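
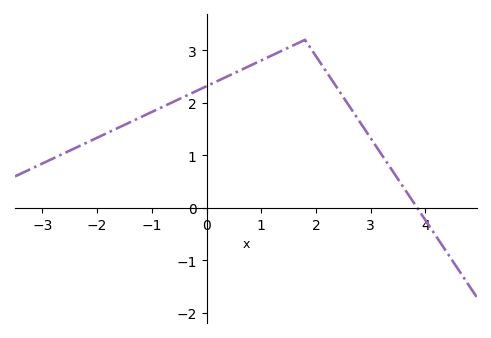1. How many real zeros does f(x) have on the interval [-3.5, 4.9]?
1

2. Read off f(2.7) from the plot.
1.8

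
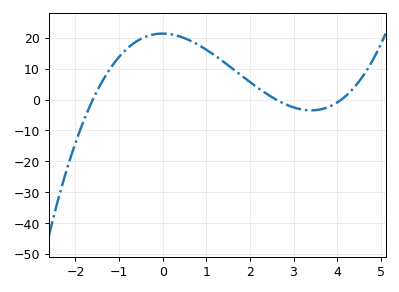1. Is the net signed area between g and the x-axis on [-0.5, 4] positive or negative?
positive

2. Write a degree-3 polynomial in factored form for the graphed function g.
y = 1.25(x + 1.6)(x - 2.6)(x - 4.1)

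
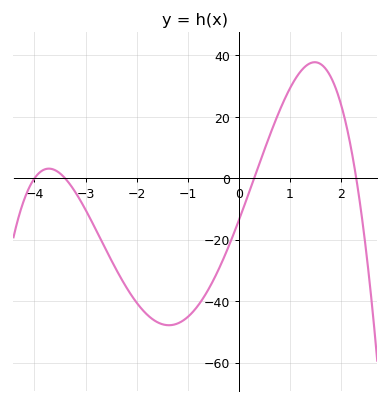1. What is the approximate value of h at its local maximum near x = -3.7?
3.17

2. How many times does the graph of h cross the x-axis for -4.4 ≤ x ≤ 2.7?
4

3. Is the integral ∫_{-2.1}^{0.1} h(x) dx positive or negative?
negative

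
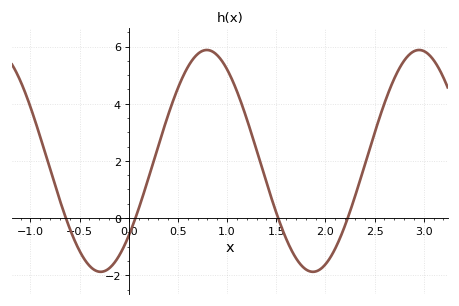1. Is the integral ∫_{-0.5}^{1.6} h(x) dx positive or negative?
positive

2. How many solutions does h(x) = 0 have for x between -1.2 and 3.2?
4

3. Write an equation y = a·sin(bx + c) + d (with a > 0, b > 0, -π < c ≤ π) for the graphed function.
y = 3.88sin(2.9x - 0.74) + 2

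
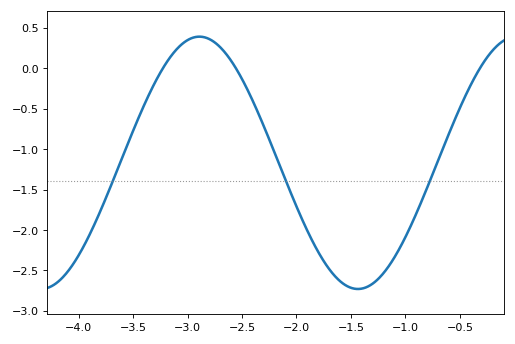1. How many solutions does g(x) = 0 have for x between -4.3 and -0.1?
3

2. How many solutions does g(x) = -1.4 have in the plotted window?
3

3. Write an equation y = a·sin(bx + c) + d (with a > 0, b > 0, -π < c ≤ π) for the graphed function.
y = 1.56sin(2.16x + 1.53) - 1.17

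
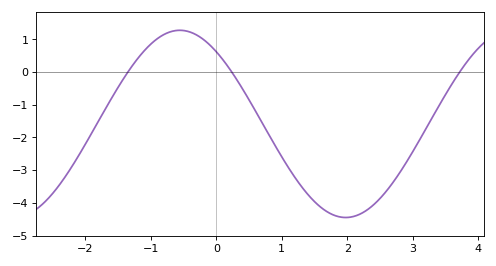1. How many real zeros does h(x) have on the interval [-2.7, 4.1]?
3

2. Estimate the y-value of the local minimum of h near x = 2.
-4.4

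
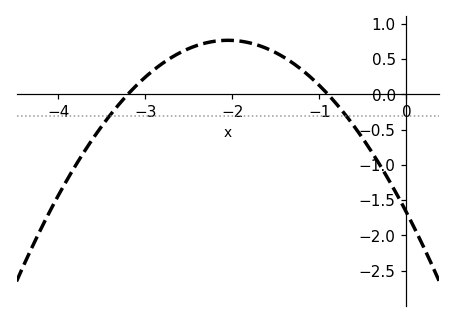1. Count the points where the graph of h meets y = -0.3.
2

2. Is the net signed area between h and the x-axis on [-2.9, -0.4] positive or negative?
positive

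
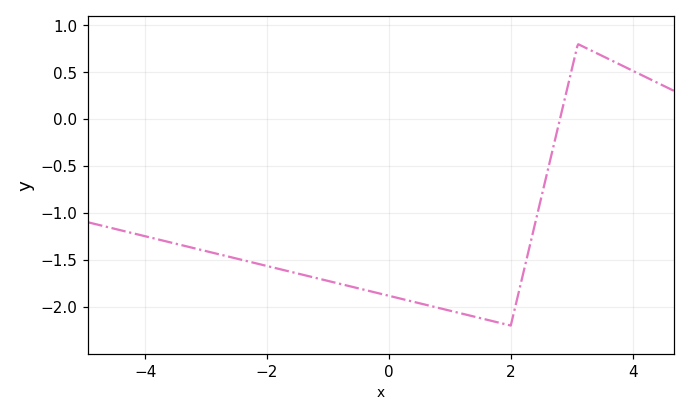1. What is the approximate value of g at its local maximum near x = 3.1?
0.8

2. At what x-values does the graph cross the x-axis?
2.8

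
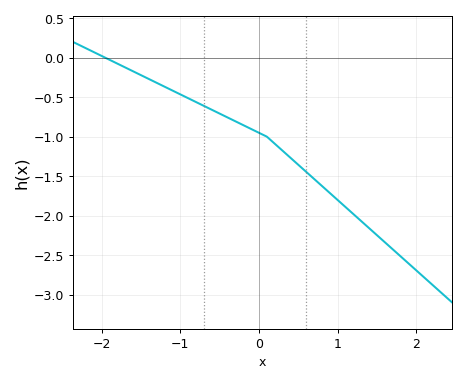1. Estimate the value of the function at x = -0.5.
-0.708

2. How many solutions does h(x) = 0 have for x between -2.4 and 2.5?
1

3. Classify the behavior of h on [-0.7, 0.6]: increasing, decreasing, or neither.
decreasing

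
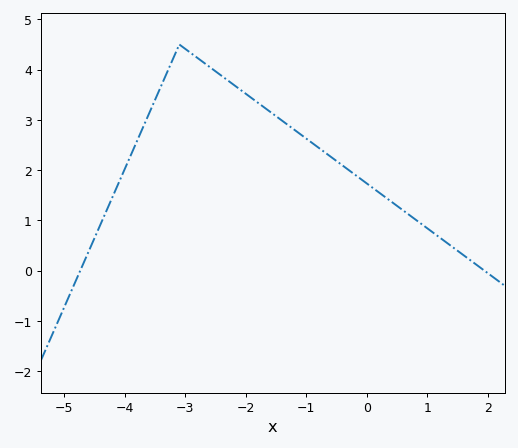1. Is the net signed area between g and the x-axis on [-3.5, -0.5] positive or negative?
positive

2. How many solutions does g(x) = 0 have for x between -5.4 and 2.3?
2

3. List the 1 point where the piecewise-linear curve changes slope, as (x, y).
(-3.1, 4.5)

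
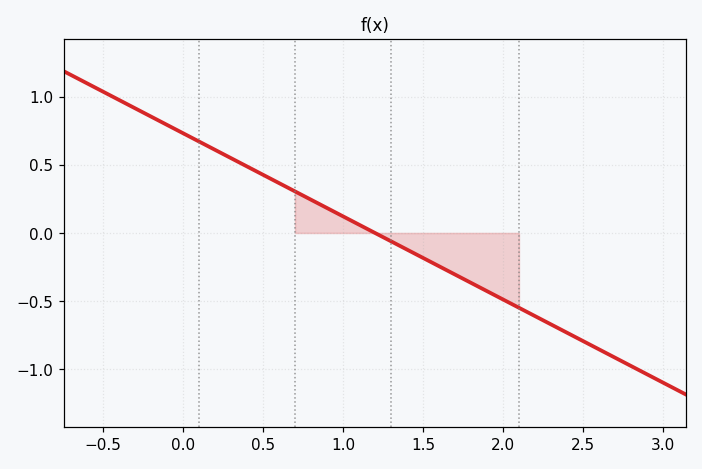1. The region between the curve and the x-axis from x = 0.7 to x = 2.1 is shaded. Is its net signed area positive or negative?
negative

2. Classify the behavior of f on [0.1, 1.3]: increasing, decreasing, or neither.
decreasing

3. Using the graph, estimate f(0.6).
0.366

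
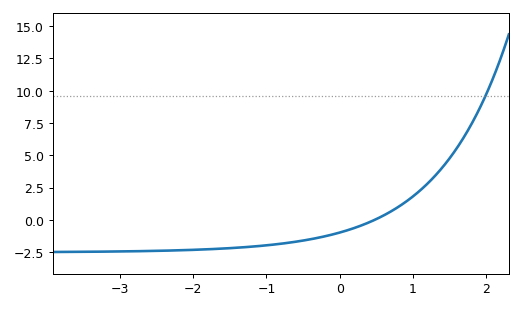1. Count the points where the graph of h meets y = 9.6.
1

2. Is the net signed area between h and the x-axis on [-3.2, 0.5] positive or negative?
negative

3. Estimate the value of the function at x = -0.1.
-1.2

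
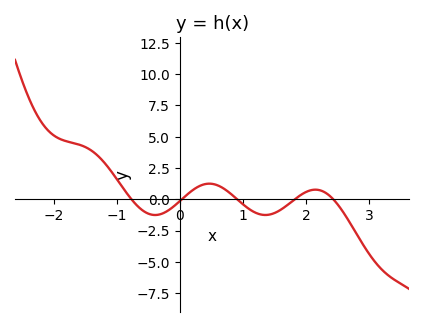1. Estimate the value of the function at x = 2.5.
-0.5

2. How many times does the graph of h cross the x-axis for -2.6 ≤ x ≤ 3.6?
5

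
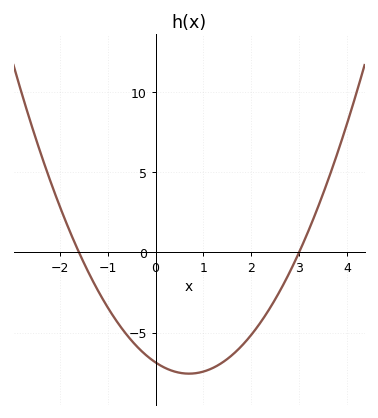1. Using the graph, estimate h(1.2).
-7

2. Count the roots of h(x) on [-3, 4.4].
2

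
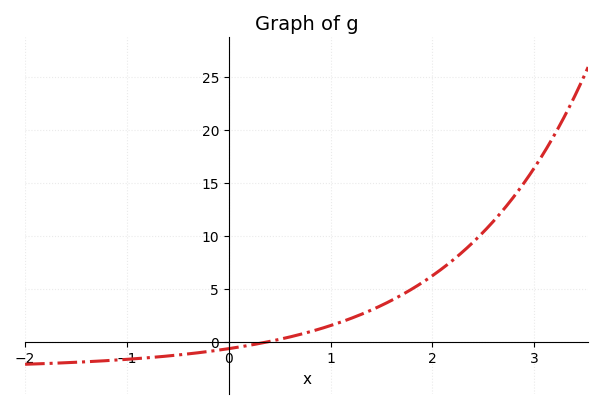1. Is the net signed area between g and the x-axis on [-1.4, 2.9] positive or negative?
positive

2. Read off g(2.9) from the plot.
15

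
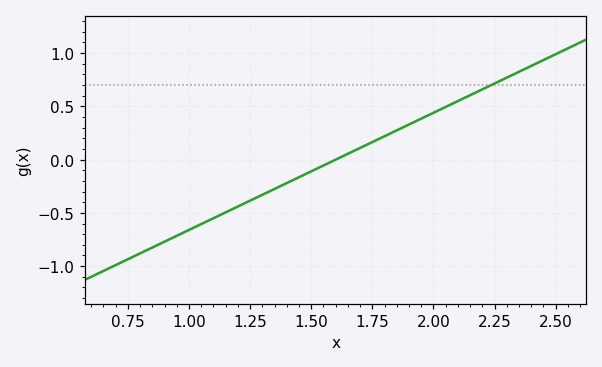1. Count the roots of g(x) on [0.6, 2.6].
1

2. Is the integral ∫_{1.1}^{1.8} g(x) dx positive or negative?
negative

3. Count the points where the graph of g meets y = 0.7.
1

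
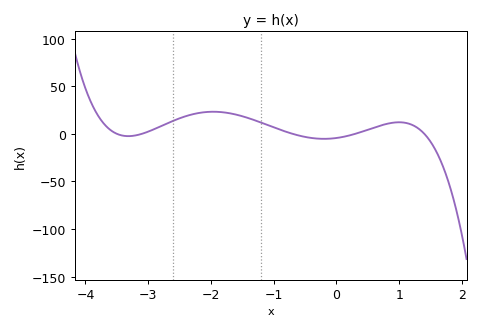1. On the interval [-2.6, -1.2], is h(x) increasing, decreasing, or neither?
neither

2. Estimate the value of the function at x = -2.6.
15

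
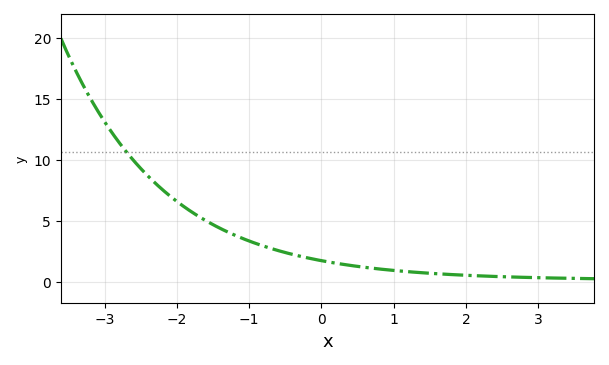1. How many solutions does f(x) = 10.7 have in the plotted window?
1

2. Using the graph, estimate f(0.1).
1.66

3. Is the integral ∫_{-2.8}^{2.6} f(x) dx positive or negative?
positive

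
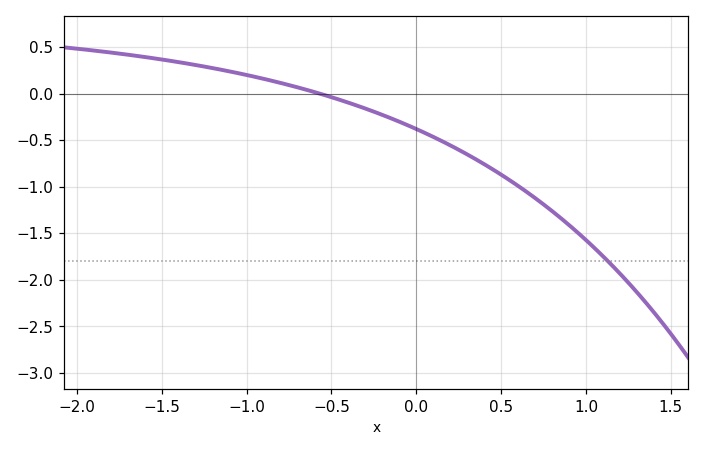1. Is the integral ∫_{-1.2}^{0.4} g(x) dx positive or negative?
negative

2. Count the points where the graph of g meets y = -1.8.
1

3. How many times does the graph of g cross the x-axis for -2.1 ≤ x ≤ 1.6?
1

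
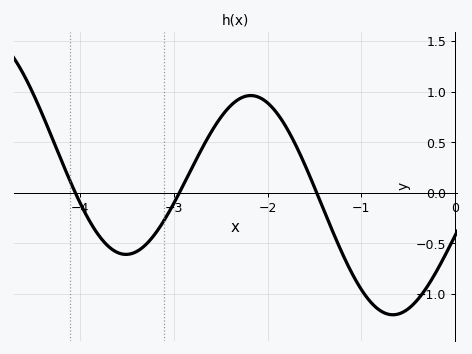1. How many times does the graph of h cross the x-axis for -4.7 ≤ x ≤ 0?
3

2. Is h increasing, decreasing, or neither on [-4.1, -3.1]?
neither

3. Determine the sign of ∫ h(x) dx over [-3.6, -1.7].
positive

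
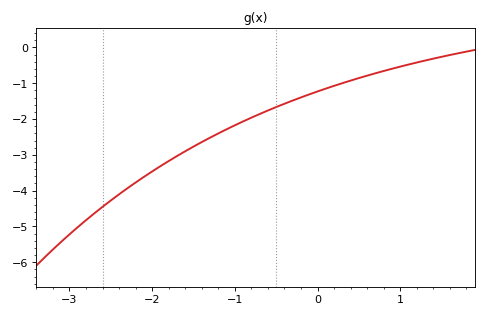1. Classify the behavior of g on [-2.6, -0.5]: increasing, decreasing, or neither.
increasing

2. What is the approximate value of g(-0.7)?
-1.9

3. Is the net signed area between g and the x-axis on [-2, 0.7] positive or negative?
negative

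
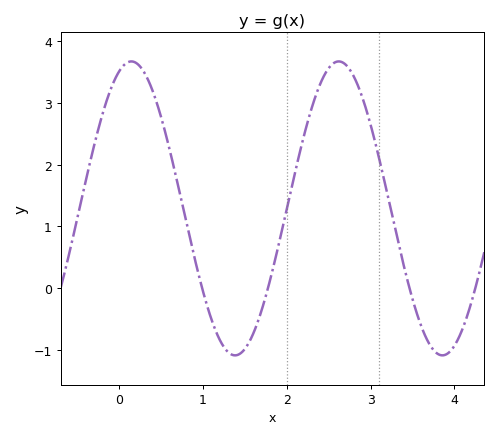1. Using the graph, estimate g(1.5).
-0.984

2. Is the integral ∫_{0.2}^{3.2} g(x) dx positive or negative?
positive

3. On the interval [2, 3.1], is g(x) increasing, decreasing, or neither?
neither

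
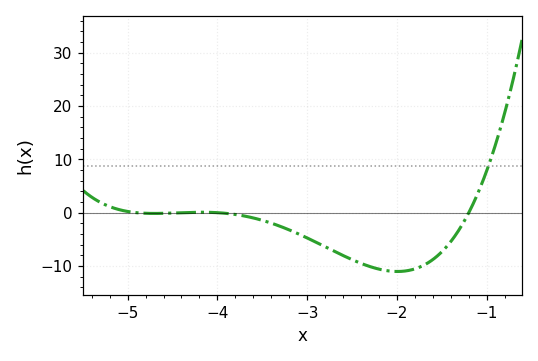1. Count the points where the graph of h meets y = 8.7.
1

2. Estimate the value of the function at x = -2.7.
-7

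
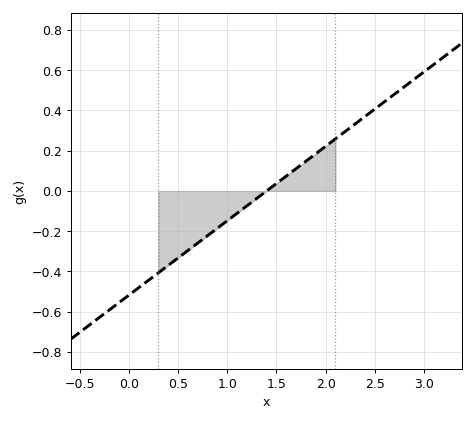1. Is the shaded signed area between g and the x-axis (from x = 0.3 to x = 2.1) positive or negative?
negative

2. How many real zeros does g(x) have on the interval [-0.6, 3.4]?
1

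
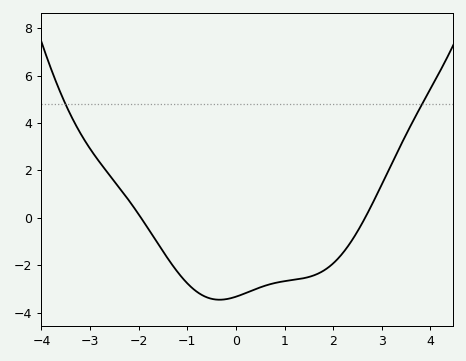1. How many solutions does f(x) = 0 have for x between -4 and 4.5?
2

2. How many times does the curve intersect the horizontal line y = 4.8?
2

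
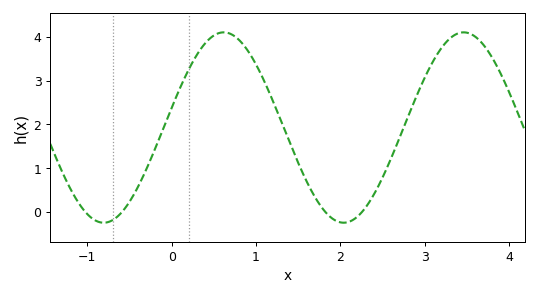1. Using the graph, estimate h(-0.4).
0.574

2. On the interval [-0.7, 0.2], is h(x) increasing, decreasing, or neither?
increasing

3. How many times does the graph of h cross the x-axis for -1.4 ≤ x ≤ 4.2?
4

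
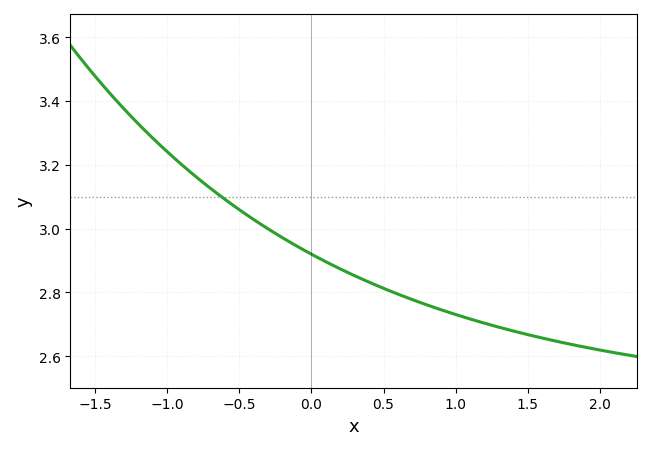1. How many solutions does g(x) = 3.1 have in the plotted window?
1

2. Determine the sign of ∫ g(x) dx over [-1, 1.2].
positive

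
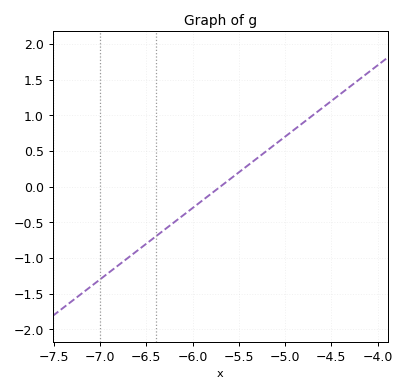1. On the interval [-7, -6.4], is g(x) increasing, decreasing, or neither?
increasing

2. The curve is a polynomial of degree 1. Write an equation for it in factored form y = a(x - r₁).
y = 1(x + 5.7)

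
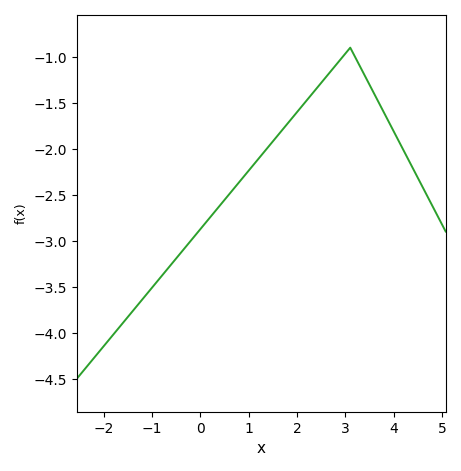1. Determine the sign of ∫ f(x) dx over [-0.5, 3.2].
negative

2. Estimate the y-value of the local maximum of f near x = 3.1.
-0.901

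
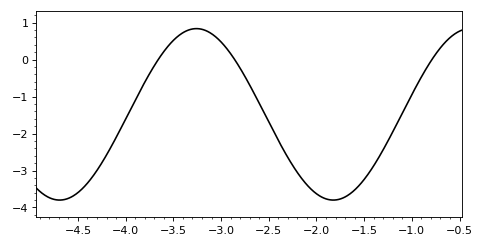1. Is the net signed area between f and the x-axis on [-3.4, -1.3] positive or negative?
negative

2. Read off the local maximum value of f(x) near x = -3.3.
0.8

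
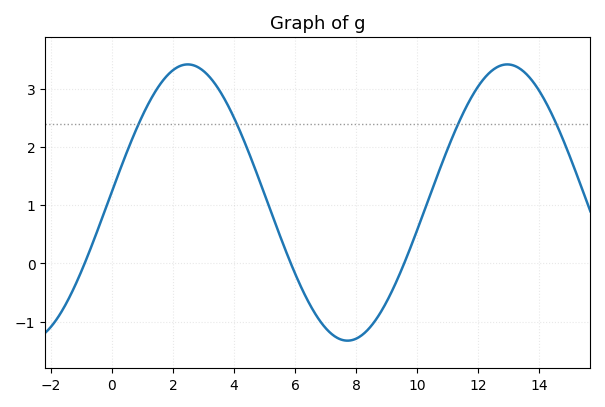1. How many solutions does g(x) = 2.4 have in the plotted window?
4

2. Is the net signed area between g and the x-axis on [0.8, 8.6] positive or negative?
positive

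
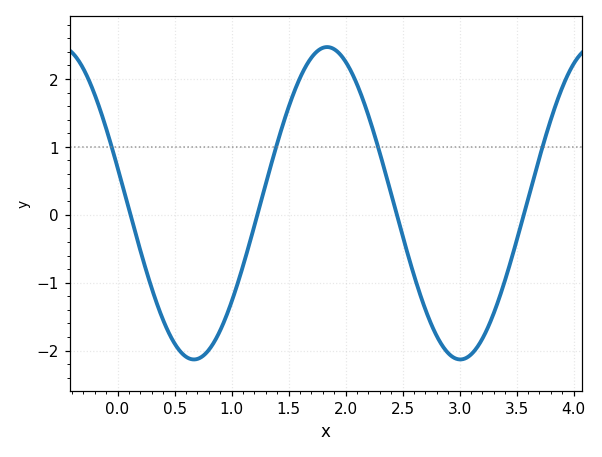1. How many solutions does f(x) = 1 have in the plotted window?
4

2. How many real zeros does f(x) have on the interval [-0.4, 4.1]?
4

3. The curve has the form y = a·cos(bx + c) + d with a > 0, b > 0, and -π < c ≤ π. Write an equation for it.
y = 2.3cos(2.7x + 1.3) + 0.17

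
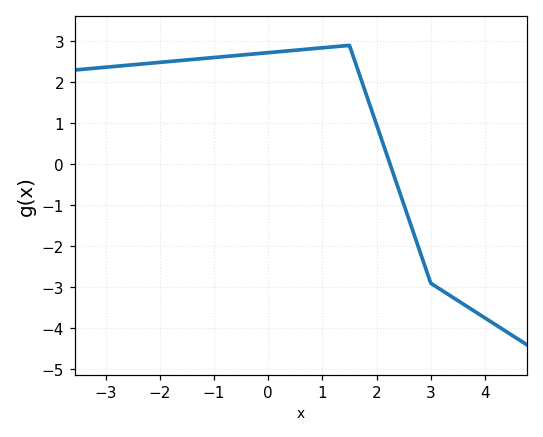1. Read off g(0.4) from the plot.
2.77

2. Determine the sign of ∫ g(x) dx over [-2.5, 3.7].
positive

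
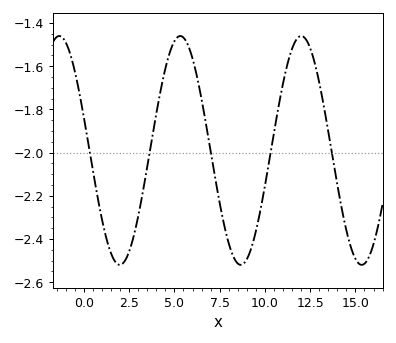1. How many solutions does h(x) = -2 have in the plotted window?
5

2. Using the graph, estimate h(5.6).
-1.48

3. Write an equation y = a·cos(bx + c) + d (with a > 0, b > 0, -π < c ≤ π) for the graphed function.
y = 0.53cos(0.94x + 1.3) - 1.99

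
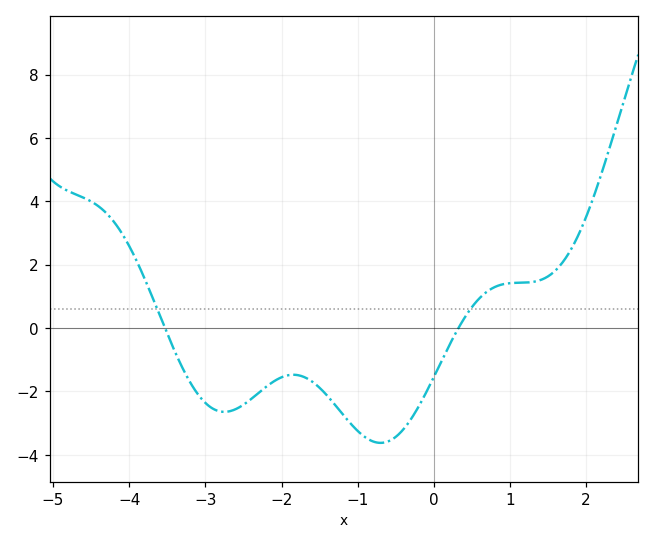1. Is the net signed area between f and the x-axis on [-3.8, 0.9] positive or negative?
negative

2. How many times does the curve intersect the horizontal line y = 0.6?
2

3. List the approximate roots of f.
-3.6, 0.4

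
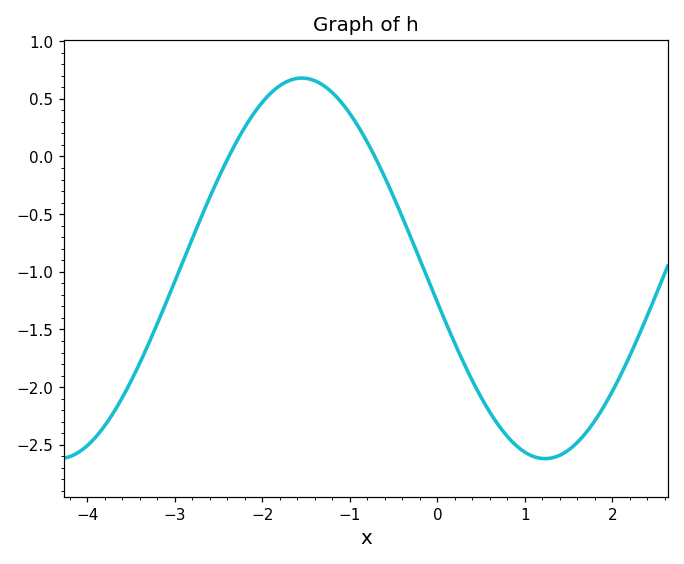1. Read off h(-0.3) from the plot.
-0.709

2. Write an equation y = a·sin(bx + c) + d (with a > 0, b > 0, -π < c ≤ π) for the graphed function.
y = 1.65sin(1.13x - 2.96) - 0.97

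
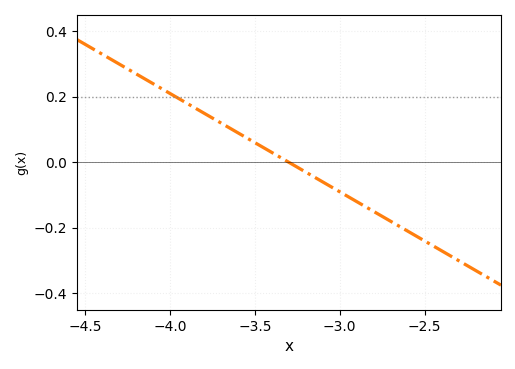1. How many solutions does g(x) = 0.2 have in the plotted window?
1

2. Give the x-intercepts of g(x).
-3.3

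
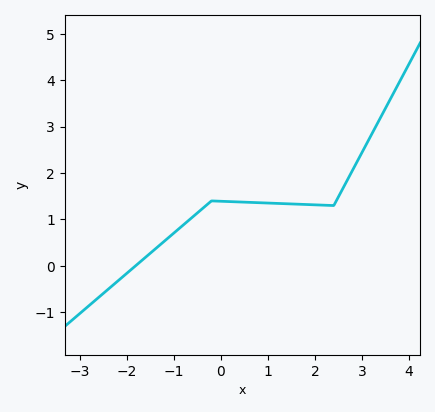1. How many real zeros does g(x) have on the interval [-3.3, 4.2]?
1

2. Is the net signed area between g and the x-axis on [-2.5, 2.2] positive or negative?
positive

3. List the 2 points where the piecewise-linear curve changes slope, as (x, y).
(-0.2, 1.4); (2.4, 1.3)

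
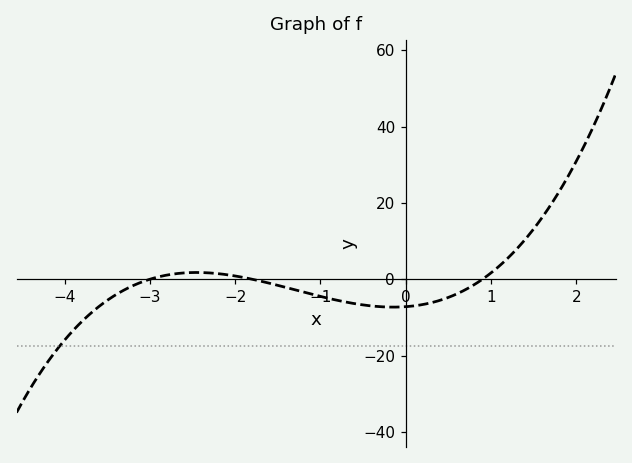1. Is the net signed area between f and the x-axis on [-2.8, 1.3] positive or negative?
negative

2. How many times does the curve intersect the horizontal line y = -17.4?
1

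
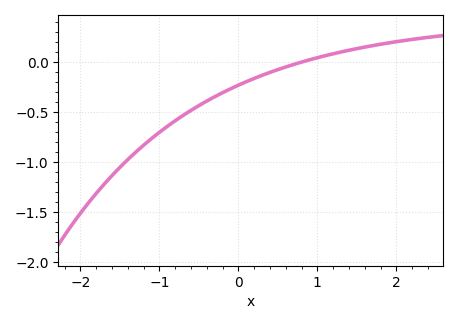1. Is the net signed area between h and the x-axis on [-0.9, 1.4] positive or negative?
negative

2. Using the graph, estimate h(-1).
-0.7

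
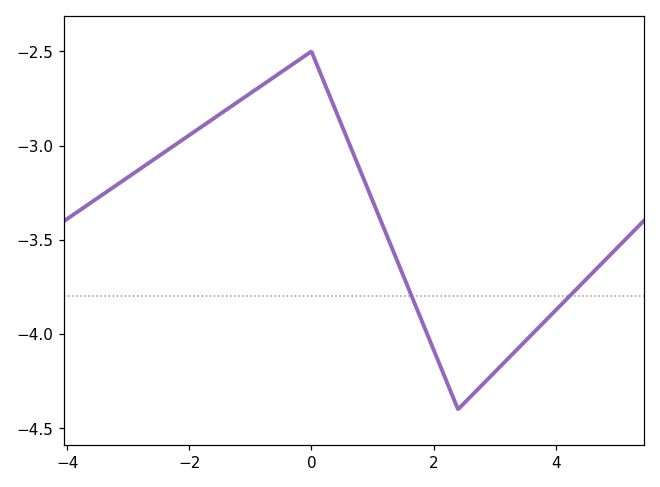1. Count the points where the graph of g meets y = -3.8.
2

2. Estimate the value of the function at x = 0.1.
-2.58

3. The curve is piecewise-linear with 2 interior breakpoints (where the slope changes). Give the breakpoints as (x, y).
(0, -2.5); (2.4, -4.4)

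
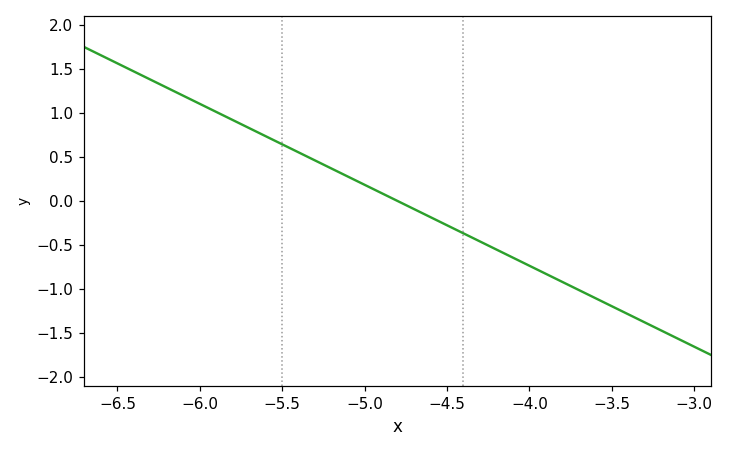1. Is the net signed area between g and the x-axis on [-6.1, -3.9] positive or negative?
positive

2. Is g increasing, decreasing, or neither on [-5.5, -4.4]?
decreasing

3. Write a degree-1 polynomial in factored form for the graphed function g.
y = -0.92(x + 4.8)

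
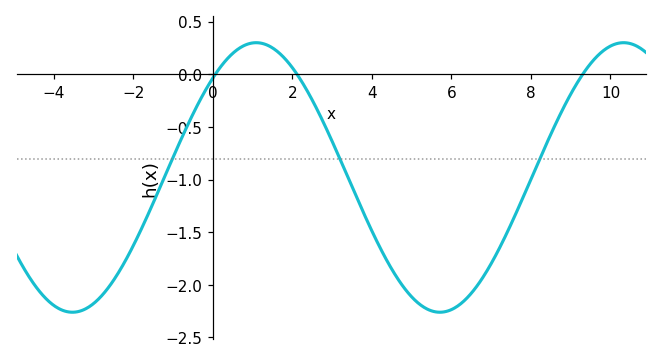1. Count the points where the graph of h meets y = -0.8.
3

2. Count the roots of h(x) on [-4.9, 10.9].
3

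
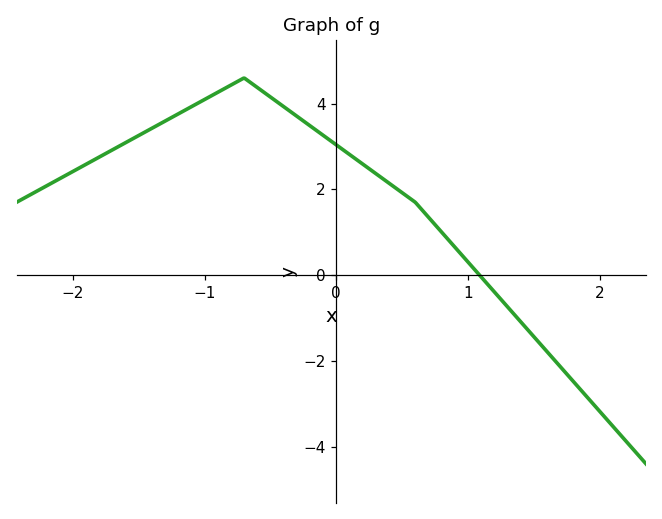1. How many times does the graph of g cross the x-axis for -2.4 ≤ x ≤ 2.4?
1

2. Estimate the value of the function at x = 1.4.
-1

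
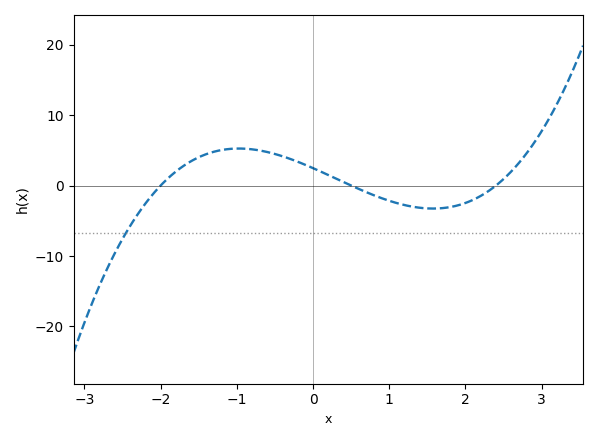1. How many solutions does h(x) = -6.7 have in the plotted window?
1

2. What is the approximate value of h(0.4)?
0.494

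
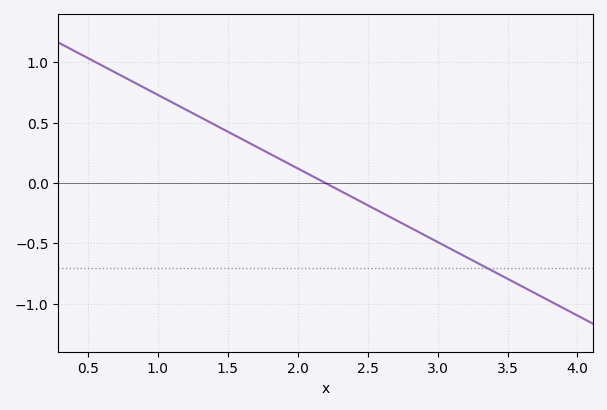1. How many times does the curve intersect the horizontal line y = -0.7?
1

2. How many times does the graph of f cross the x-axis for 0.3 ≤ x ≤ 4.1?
1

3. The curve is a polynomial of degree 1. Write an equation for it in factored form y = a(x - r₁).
y = -0.61(x - 2.2)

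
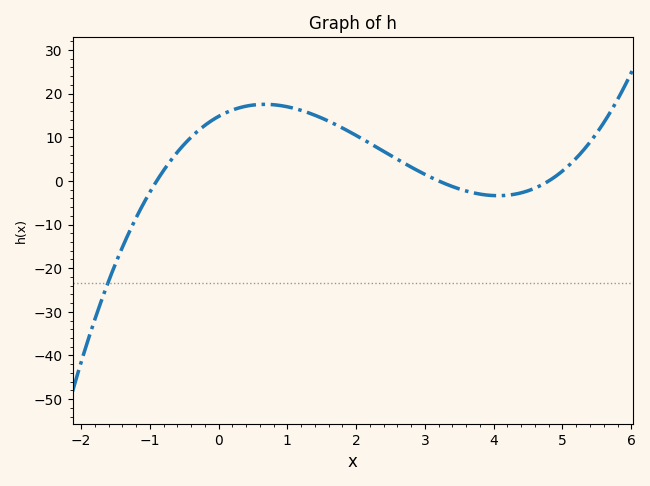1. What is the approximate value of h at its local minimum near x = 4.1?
-3.38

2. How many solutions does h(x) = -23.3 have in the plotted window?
1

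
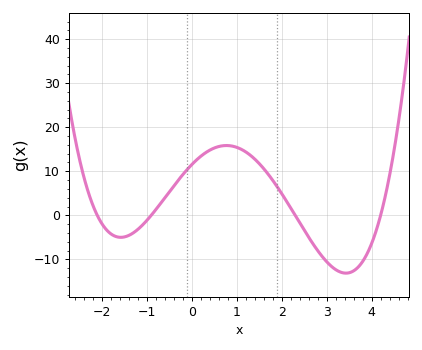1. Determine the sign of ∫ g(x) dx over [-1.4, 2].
positive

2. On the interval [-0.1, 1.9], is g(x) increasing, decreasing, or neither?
neither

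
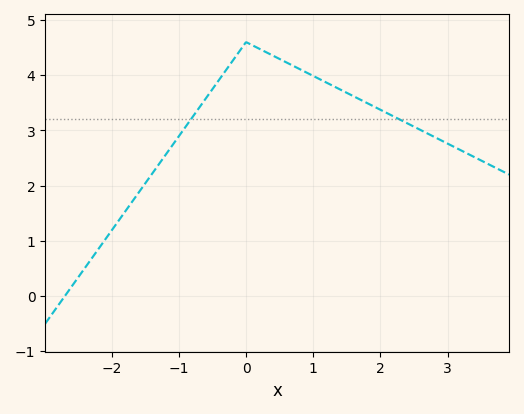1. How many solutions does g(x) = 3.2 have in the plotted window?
2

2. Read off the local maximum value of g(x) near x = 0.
4.6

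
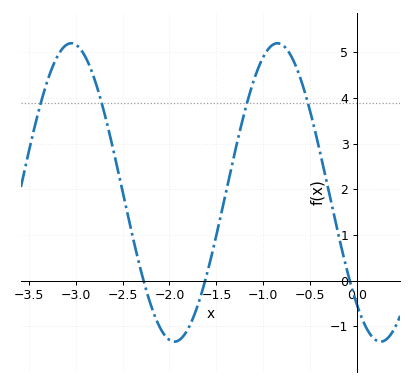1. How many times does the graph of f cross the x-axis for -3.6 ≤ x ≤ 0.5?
3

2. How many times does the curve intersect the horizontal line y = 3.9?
4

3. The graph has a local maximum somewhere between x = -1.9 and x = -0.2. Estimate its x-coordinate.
-0.85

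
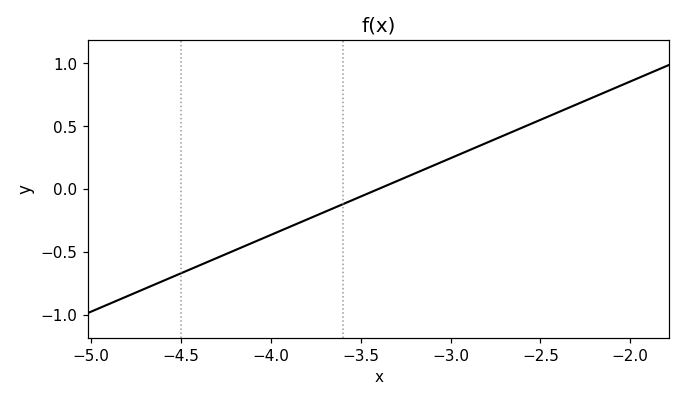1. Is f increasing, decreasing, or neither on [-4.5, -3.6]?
increasing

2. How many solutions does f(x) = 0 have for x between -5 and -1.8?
1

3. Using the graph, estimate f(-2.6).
0.488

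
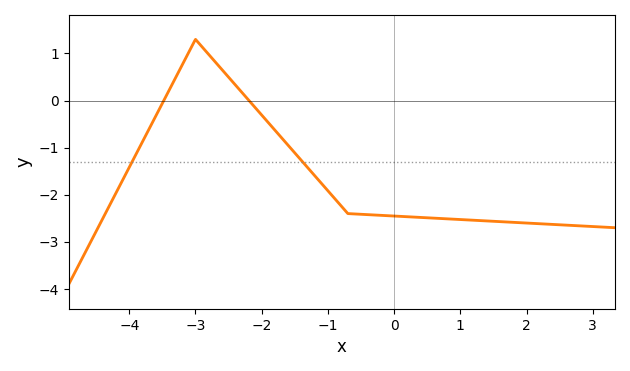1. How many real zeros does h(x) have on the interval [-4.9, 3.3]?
2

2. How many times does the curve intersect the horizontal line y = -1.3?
2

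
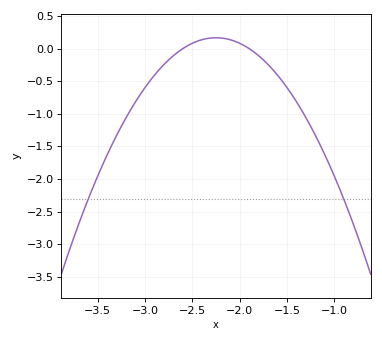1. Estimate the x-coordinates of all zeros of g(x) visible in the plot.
-2.6, -1.9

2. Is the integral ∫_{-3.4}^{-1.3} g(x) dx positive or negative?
negative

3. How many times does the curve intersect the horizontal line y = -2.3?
2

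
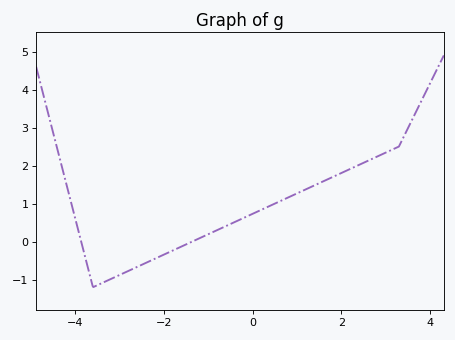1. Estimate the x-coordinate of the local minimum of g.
-3.6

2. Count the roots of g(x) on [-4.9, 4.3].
2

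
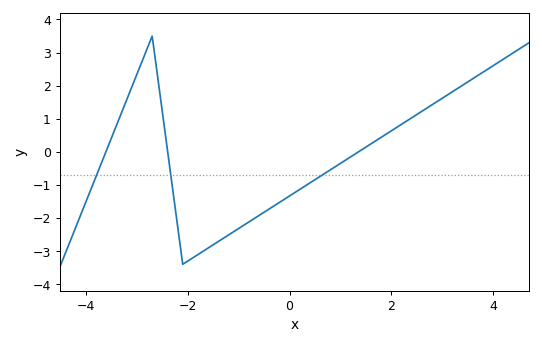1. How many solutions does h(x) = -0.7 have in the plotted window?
3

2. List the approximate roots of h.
-3.6, -2.4, 1.4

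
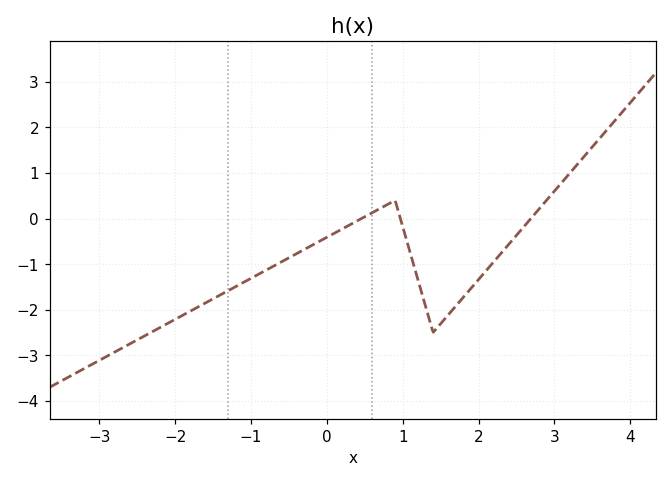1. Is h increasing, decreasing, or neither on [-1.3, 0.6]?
increasing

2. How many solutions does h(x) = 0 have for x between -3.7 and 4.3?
3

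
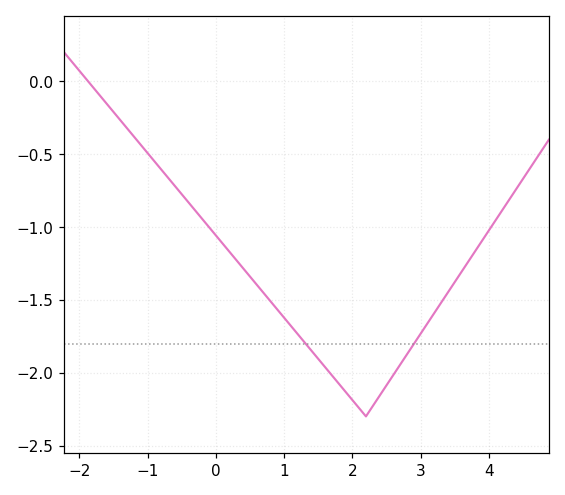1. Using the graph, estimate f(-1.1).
-0.45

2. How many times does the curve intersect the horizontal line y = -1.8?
2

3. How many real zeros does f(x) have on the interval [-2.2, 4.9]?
1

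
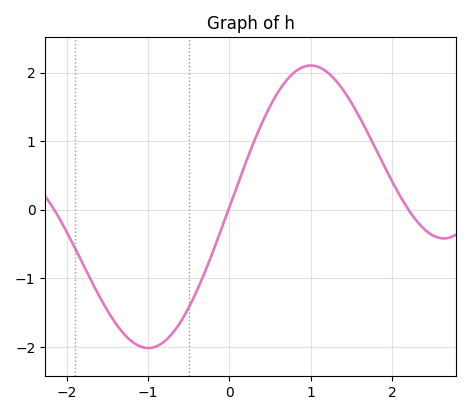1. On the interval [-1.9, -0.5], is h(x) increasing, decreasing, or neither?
neither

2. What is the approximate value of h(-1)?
-2.02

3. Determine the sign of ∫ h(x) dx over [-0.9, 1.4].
positive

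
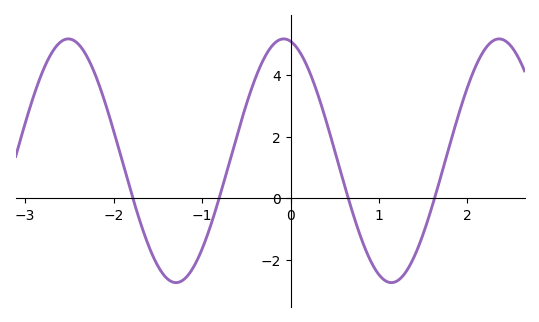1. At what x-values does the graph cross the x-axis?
-1.8, -0.8, 0.7, 1.6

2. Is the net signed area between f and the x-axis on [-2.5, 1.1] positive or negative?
positive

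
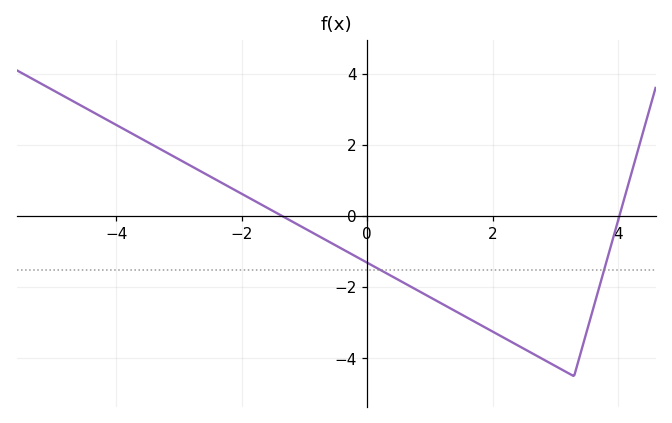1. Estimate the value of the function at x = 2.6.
-3.82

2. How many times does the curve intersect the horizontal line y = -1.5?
2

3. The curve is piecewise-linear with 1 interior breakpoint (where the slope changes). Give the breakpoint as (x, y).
(3.3, -4.5)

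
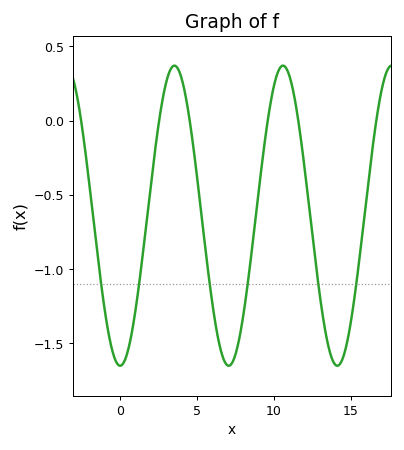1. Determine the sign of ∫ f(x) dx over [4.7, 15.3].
negative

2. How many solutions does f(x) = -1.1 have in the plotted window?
6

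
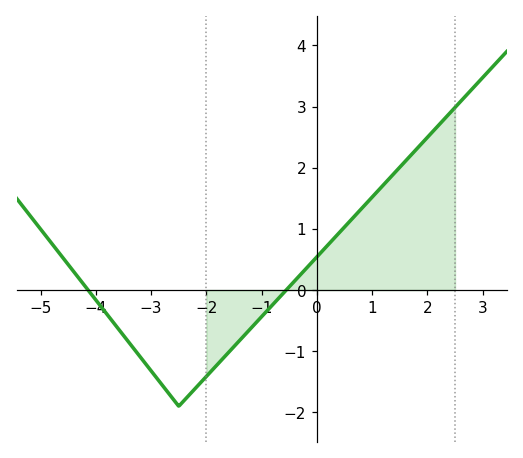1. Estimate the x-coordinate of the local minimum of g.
-2.4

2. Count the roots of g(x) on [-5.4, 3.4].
2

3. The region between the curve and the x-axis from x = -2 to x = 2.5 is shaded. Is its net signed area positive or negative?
positive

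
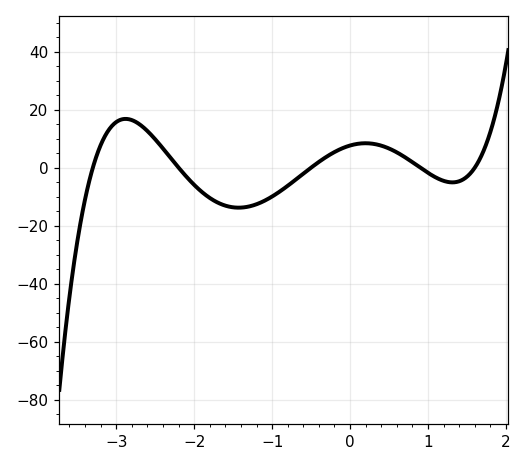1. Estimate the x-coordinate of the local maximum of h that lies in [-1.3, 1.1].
0.2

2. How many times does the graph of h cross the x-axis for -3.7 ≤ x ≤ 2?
5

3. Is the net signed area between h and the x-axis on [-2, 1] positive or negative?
negative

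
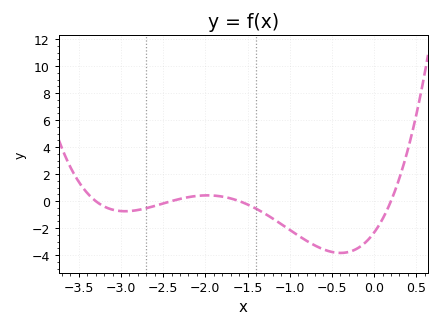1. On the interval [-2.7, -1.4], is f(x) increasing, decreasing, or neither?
neither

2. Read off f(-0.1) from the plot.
-3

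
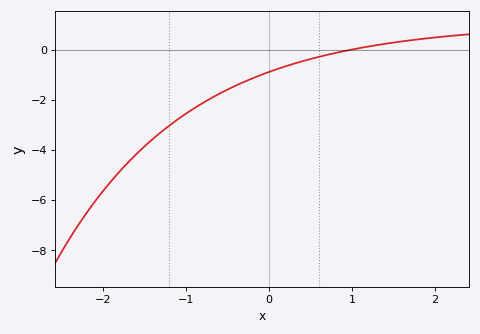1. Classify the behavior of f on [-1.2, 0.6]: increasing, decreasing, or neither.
increasing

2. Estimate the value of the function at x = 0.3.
-0.561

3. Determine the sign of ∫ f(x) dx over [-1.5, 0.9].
negative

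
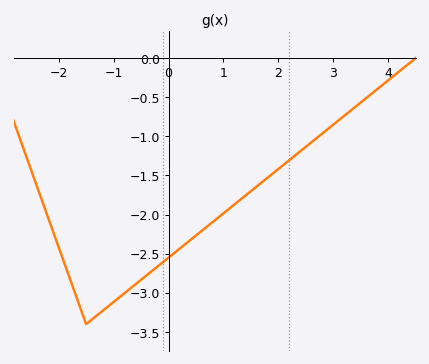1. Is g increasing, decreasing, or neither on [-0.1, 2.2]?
increasing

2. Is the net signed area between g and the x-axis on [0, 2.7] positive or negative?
negative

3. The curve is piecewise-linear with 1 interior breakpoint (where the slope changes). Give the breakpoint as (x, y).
(-1.5, -3.4)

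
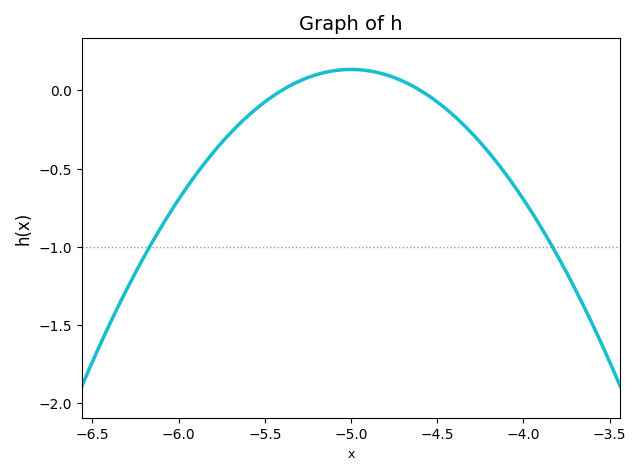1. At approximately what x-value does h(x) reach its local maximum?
-5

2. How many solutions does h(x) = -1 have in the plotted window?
2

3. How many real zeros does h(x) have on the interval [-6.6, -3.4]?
2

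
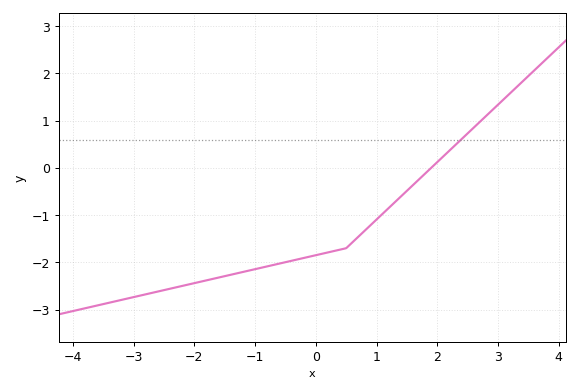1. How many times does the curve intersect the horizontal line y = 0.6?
1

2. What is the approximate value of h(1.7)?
-0.2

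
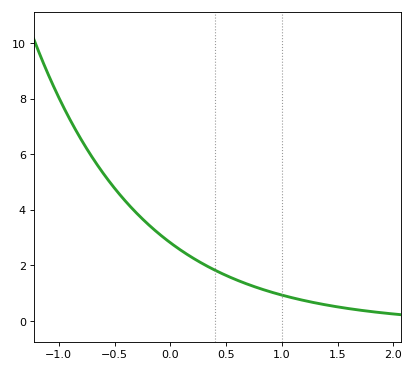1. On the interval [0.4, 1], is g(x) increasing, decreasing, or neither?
decreasing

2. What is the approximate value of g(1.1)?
0.831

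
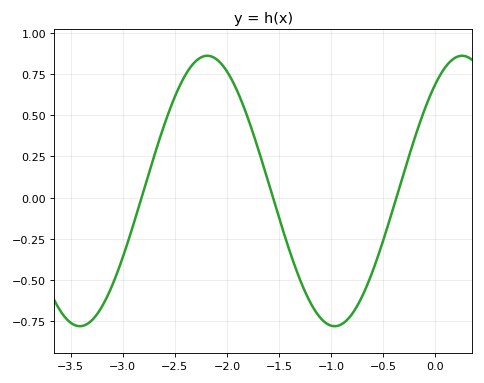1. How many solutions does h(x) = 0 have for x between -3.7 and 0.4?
3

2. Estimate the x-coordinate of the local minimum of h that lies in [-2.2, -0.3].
-0.967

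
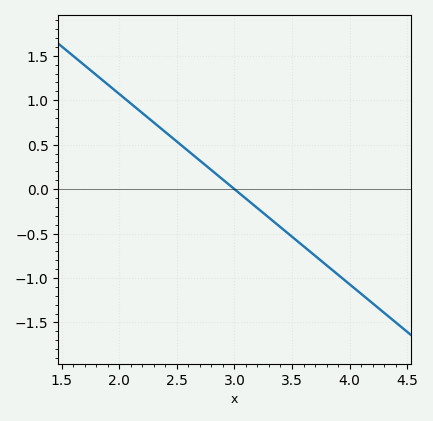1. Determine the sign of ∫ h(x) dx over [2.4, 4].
negative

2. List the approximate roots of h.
3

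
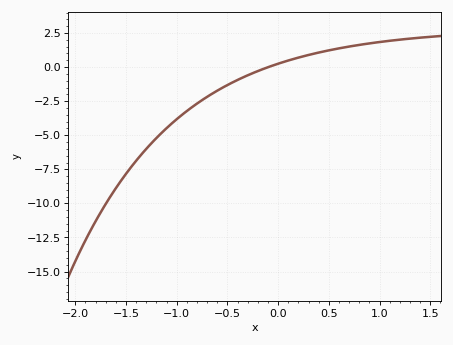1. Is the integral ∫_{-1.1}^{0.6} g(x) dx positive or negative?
negative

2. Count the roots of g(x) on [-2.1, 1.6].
1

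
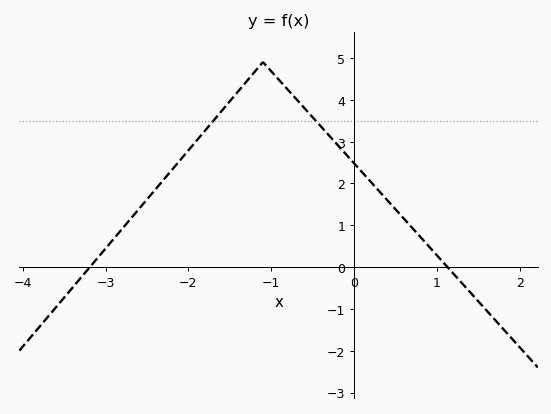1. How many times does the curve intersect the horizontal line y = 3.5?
2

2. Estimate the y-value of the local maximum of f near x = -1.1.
4.9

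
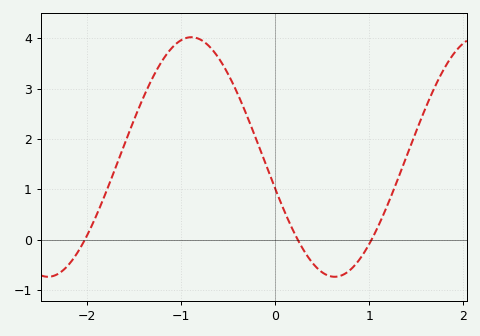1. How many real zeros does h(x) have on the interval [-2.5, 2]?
3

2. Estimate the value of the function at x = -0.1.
1.49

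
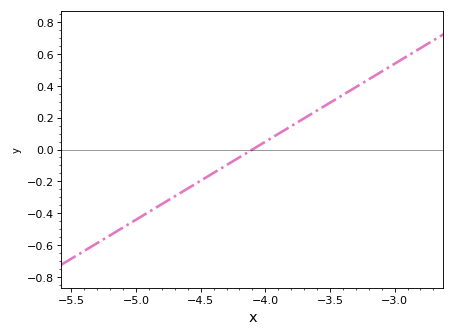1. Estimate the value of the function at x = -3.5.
0.294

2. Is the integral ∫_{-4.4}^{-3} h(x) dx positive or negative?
positive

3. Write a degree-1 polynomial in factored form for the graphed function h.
y = 0.49(x + 4.1)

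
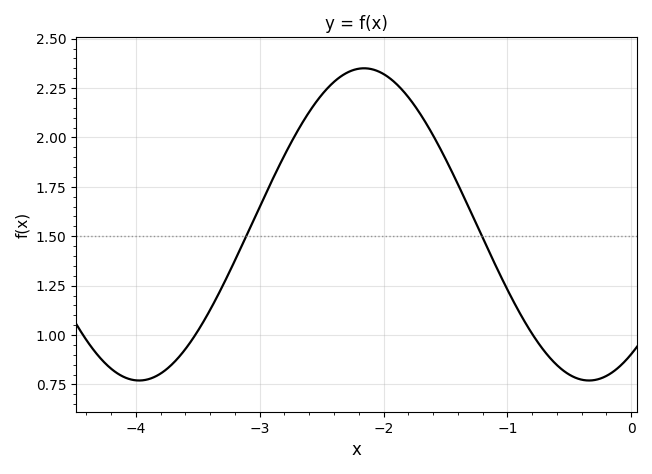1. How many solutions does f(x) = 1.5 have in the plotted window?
2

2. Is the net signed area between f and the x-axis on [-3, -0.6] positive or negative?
positive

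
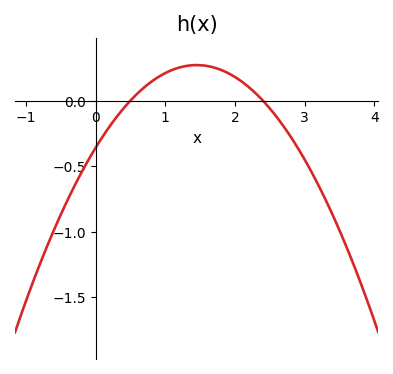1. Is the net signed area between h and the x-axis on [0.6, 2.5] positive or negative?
positive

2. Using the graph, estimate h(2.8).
-0.276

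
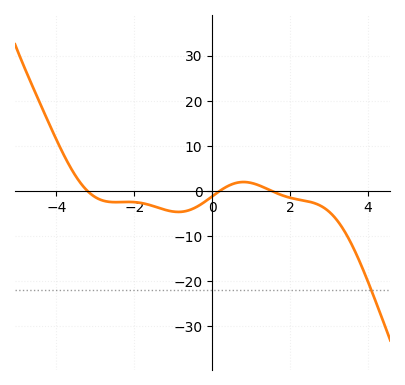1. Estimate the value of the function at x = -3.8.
7.86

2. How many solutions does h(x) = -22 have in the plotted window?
1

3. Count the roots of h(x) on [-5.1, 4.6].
3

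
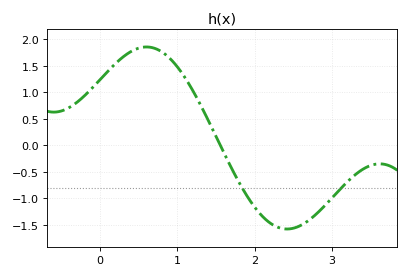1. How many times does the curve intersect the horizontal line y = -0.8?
2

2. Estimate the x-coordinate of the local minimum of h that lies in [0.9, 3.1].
2.42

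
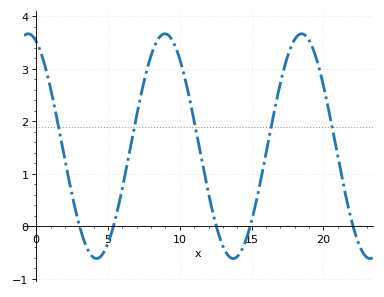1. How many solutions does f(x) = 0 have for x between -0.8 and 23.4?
5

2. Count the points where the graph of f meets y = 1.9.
5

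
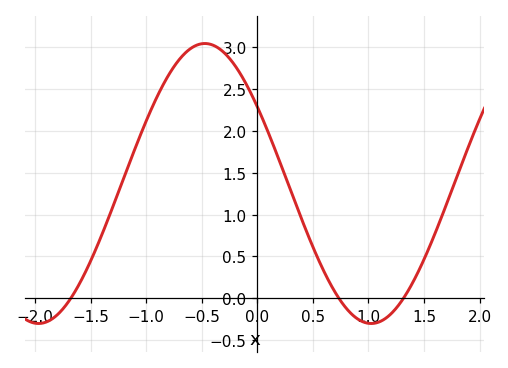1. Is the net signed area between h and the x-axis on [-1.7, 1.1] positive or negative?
positive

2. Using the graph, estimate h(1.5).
0.467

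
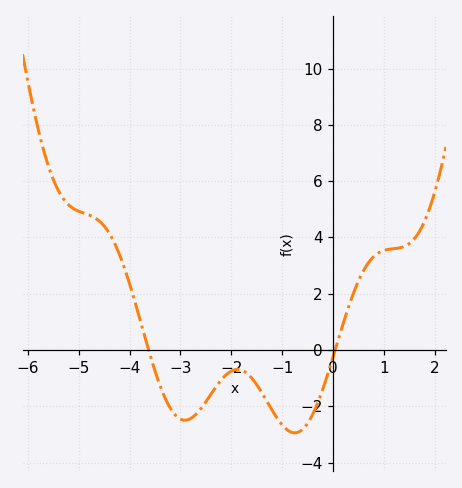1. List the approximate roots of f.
-3.6, 0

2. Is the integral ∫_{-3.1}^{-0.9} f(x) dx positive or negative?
negative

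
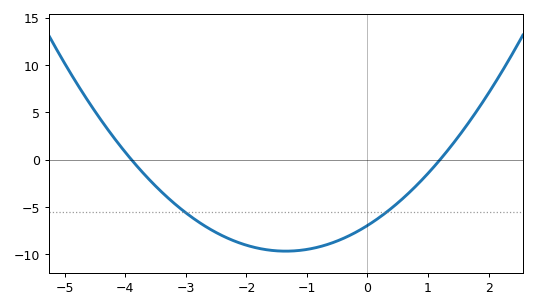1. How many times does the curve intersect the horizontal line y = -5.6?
2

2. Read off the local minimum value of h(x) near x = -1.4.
-9.69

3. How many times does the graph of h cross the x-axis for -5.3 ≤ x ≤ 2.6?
2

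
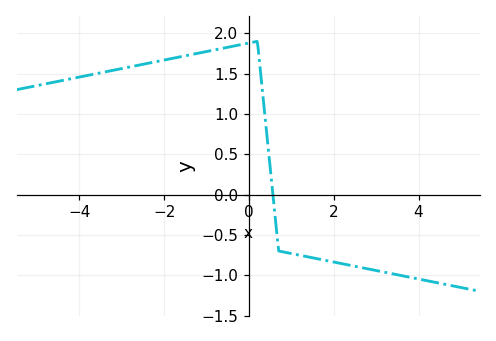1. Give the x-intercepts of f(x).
0.565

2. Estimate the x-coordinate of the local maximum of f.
0.196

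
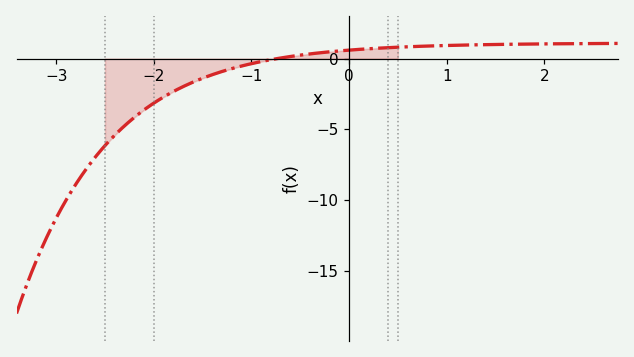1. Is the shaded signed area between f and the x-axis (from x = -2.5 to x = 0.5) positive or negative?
negative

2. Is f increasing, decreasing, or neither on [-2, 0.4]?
increasing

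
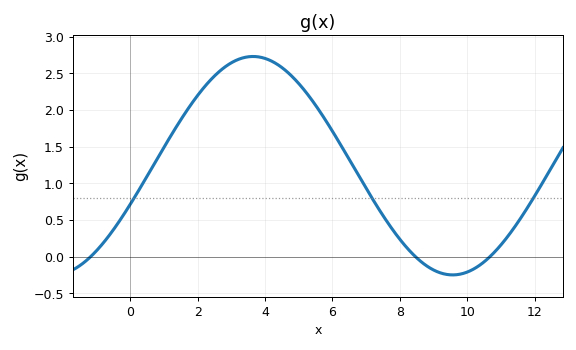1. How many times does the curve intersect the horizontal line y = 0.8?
3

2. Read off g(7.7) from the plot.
0.4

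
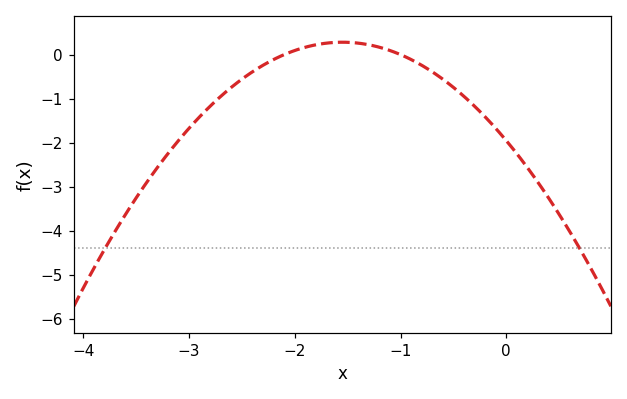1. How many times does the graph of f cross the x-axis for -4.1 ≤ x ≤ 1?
2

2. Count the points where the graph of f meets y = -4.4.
2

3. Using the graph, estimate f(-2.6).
-0.7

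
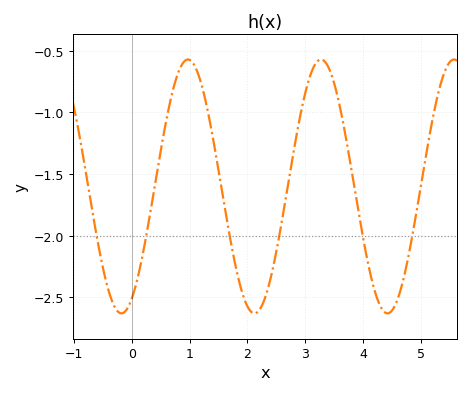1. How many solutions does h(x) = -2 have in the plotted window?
6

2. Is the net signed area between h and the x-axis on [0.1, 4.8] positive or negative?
negative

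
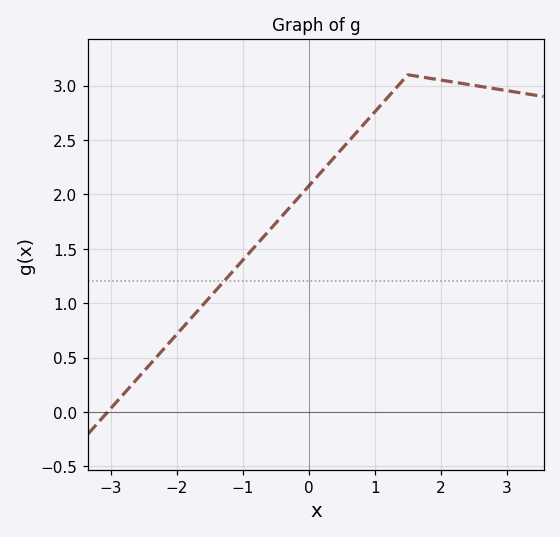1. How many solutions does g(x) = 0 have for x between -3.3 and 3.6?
1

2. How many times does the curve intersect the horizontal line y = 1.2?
1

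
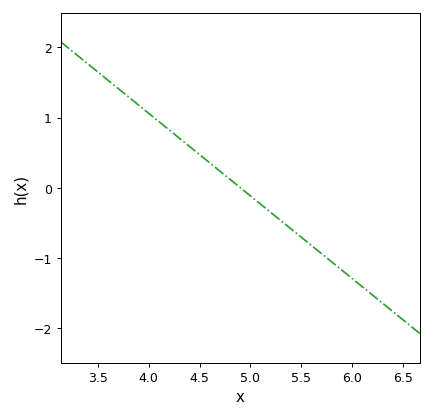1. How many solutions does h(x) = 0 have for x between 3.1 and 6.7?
1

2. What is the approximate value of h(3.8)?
1.3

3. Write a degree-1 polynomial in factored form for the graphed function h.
y = -1.18(x - 4.9)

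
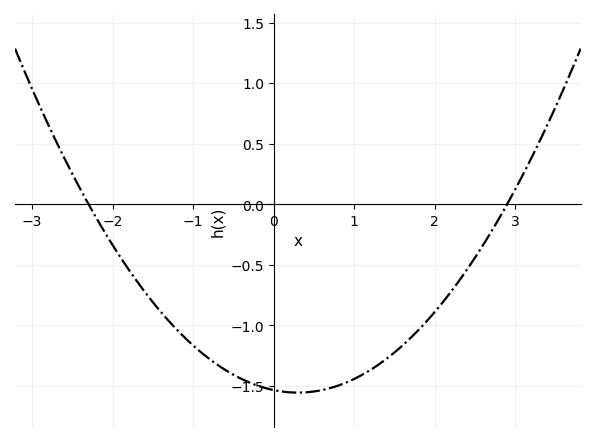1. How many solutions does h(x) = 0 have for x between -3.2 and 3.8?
2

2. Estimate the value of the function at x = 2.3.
-0.635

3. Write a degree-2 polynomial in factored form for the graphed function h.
y = 0.23(x + 2.3)(x - 2.9)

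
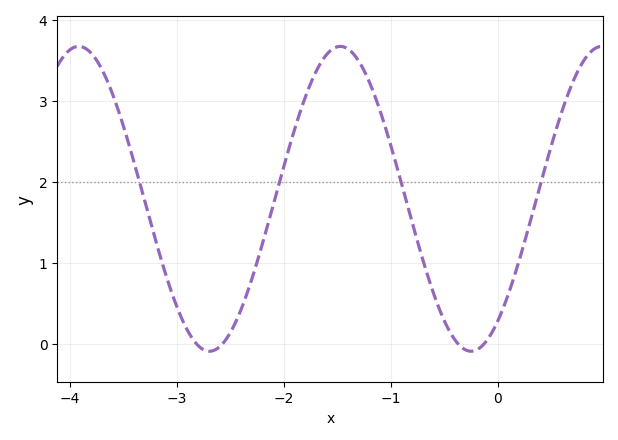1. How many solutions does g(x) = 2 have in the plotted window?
4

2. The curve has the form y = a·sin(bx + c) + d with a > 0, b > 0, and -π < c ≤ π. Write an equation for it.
y = 1.88sin(2.6x - 0.93) + 1.79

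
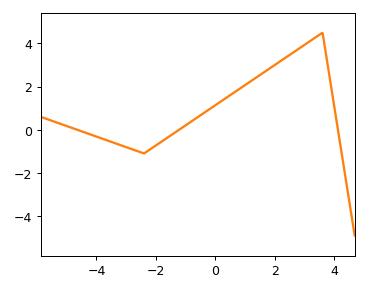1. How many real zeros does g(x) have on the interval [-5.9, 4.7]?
3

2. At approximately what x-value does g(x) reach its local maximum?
3.6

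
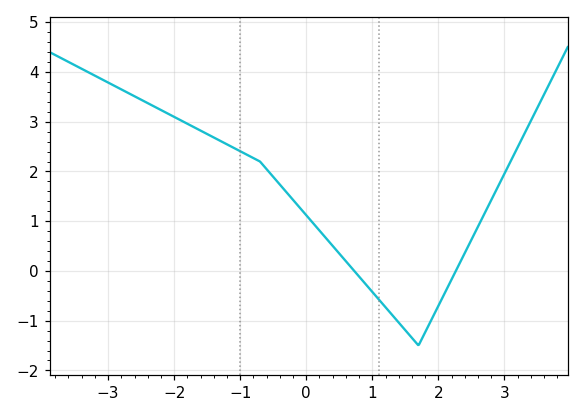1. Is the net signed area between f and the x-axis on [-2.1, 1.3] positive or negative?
positive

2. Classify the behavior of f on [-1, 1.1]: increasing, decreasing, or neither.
decreasing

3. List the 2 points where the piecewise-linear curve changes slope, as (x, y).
(-0.7, 2.2); (1.7, -1.5)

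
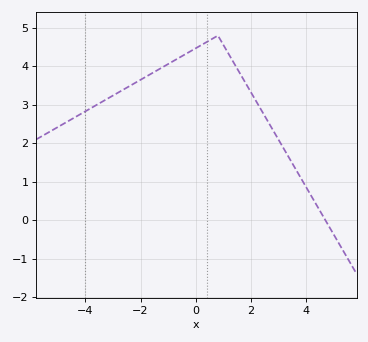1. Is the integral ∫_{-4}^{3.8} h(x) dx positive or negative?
positive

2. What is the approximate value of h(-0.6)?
4.2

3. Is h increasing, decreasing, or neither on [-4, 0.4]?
increasing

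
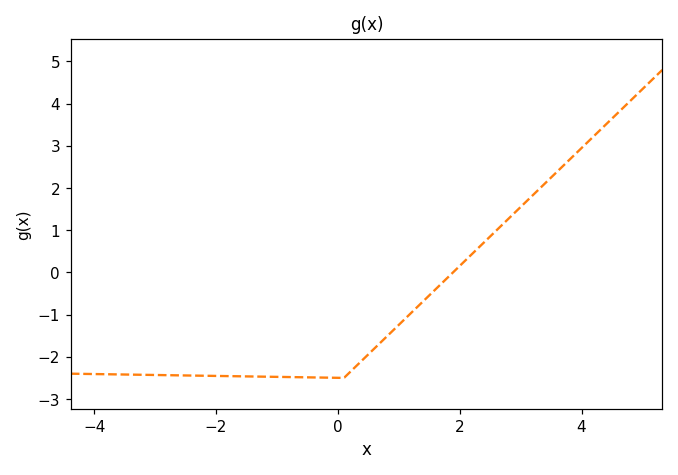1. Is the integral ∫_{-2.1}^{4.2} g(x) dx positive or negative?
negative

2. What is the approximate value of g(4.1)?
3.09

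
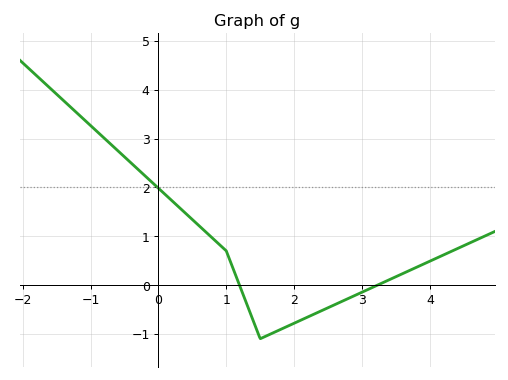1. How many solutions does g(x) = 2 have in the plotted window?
1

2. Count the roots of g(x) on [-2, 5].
2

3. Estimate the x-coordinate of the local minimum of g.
1.5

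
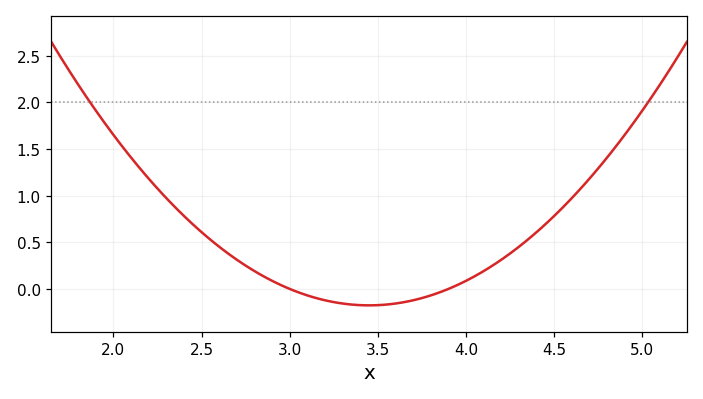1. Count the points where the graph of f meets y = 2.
2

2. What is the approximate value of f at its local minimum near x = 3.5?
-0.2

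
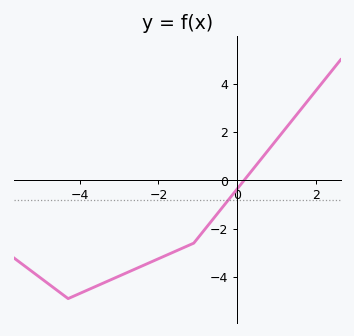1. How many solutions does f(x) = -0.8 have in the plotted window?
1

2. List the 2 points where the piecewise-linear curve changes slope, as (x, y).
(-4.3, -4.9); (-1.1, -2.6)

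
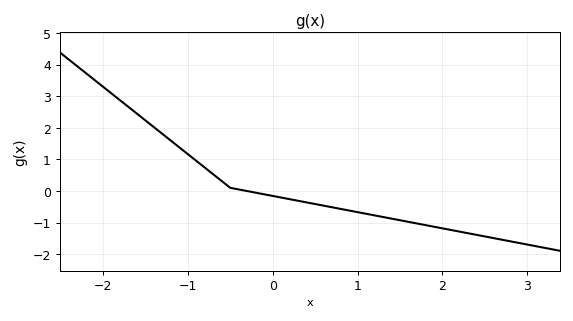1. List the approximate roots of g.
-0.3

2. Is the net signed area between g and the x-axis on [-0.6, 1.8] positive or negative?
negative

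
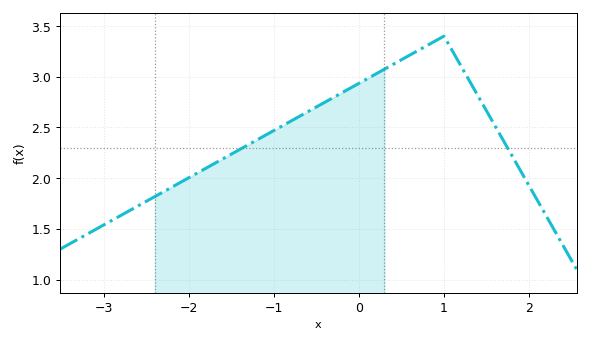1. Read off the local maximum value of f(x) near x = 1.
3.4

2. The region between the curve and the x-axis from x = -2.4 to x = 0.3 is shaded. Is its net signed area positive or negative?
positive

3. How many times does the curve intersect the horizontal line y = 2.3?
2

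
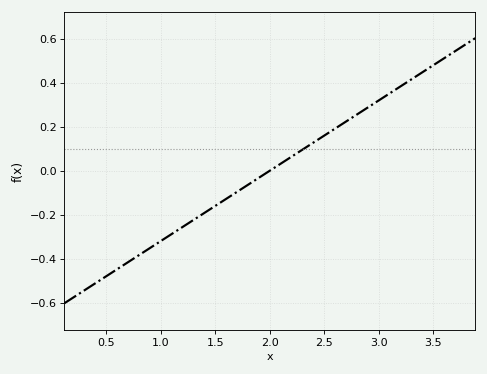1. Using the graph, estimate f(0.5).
-0.48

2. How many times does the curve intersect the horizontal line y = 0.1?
1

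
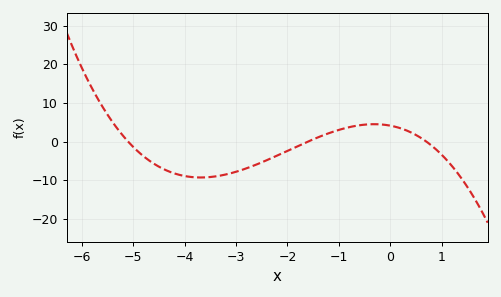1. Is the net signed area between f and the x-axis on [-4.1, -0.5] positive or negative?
negative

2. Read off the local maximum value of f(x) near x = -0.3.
4.49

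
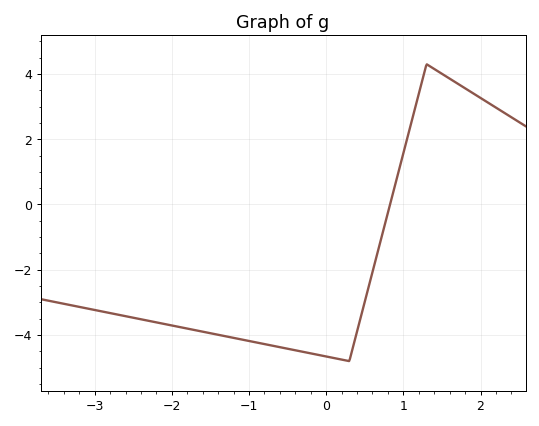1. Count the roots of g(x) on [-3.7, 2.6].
1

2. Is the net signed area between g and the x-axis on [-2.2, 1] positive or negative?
negative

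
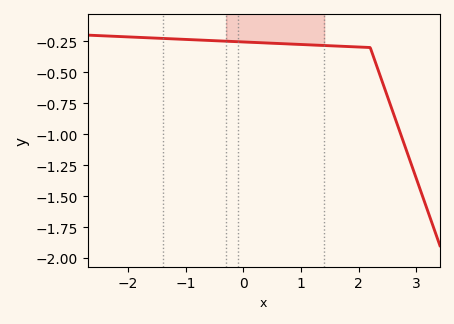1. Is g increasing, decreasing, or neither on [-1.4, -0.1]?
decreasing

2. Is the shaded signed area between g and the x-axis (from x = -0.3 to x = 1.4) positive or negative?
negative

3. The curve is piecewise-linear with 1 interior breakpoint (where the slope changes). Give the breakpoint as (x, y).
(2.2, -0.3)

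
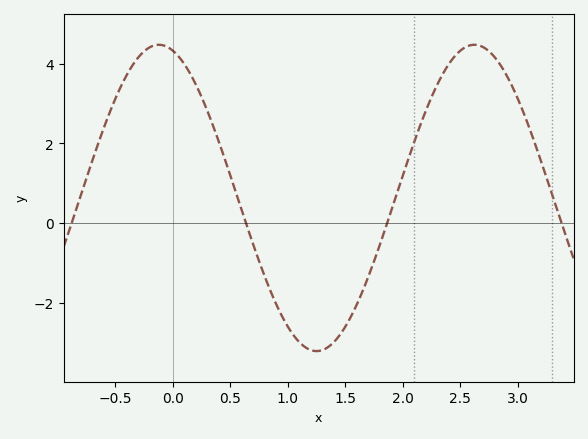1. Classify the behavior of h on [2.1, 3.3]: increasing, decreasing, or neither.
neither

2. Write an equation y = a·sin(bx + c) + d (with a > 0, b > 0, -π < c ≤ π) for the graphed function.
y = 3.84sin(2.3x + 1.8) + 0.63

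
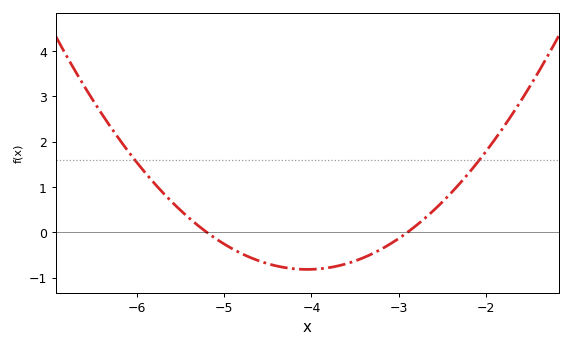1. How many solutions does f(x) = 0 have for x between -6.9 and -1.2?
2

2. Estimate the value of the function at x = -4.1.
-0.8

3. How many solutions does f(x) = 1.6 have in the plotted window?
2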